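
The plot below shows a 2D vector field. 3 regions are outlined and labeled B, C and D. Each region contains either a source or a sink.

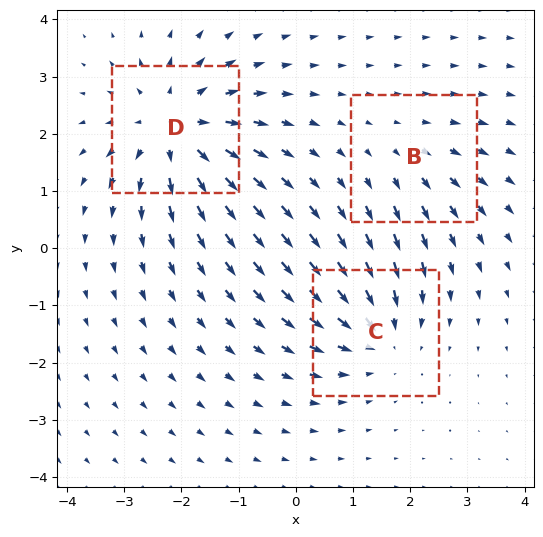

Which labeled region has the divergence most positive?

D

Divergence at each region's feature centre — B: about +2, C: about -3, D: about +5. Region D is most positive.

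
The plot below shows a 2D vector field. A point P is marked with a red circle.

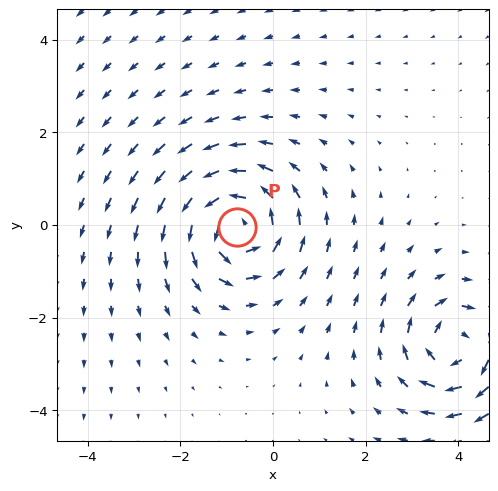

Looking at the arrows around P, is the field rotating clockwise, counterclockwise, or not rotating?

counterclockwise

Near P at (-0.8, -0.0) the arrows circulate counterclockwise. The curl (z-component) there is about +6; positive curl means counterclockwise rotation.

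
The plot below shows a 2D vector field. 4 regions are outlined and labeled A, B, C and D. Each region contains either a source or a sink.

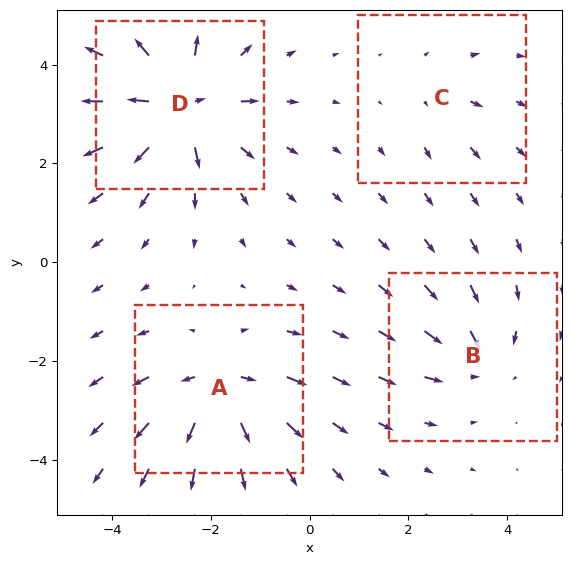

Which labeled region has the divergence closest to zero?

Divergence at each region's feature centre — A: about +6, B: about -4, C: about +2, D: about +8. Region C is closest to zero.

C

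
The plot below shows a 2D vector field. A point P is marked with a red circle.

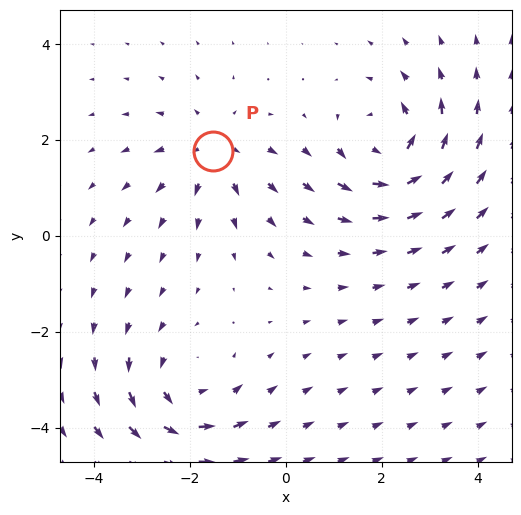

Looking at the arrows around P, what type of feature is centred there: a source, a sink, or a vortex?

At P (-1.5, 1.8) the arrows spread outward. Divergence about +4, curl ≈0 — positive divergence with near-zero curl is a source.

source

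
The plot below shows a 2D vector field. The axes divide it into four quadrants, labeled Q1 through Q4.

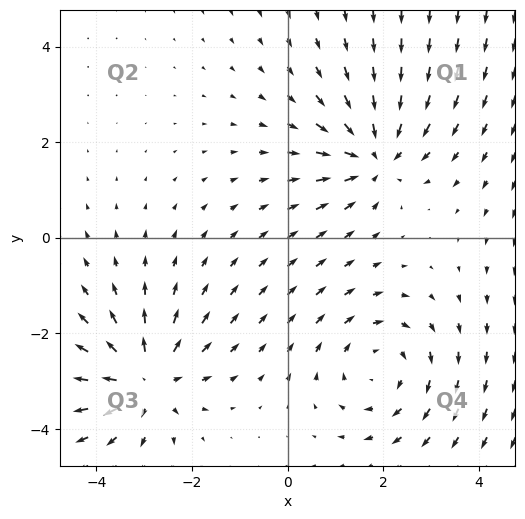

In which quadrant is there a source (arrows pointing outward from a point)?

The source sits at approximately (-3.0, -3.0), which lies in quadrant Q3. The divergence there is about +4, positive as expected for a source.

Q3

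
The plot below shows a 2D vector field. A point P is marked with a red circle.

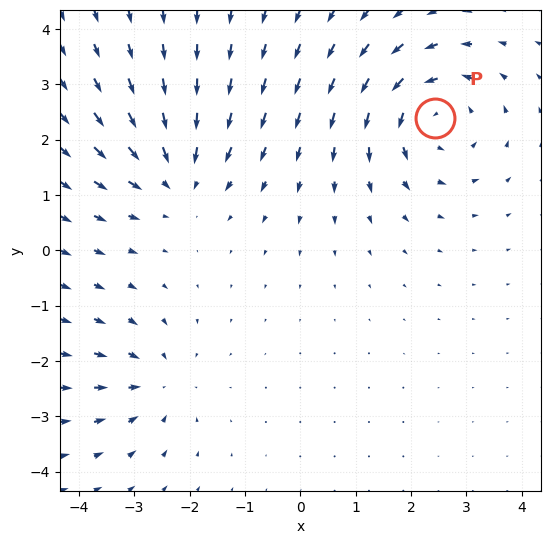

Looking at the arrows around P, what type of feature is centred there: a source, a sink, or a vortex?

At P (2.4, 2.4) the arrows circulate counterclockwise. Divergence ≈0, curl about +4 — near-zero divergence with nonzero curl is a vortex.

vortex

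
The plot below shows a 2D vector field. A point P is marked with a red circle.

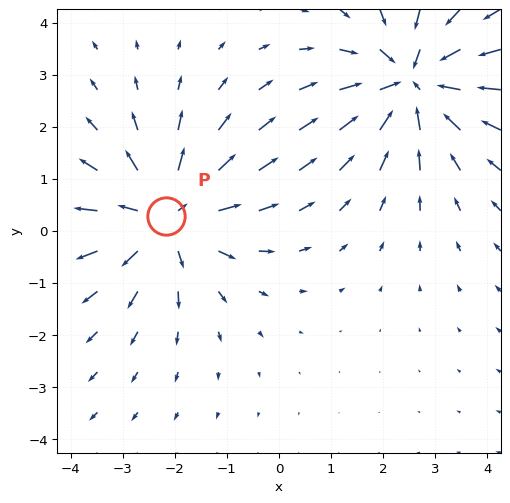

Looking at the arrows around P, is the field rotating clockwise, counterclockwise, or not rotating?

not rotating

Near P at (-2.2, 0.3) the arrows show no circulation. The curl there is ≈0.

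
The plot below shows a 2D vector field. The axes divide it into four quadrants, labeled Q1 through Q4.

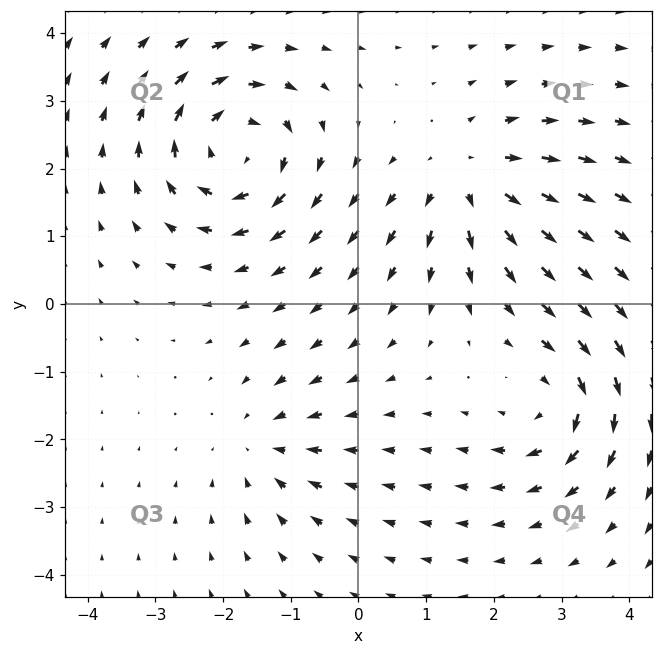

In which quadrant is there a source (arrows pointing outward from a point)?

The source sits at approximately (1.6, 1.8), which lies in quadrant Q1. The divergence there is about +4, positive as expected for a source.

Q1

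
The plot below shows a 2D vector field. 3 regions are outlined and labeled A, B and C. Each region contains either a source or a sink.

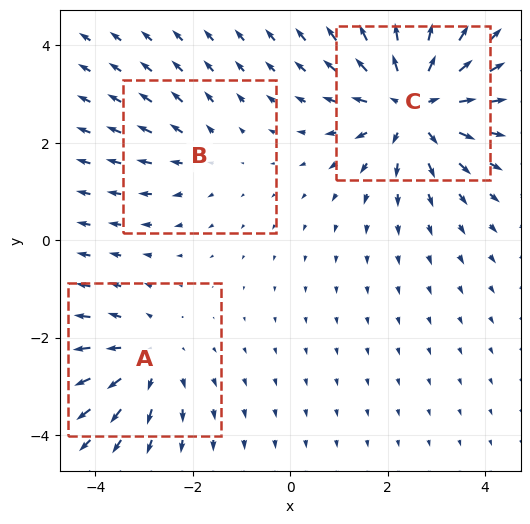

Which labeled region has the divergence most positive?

Divergence at each region's feature centre — A: about +3, B: about +2, C: about +5. Region C is most positive.

C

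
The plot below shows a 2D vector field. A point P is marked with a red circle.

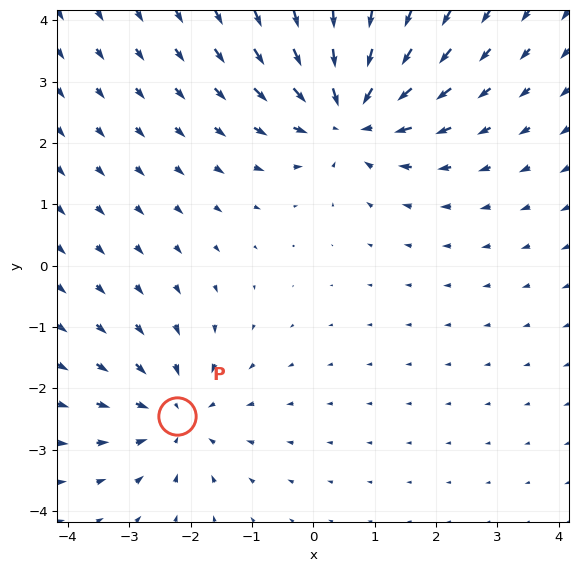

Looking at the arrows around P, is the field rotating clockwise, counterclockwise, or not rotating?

not rotating

Near P at (-2.2, -2.5) the arrows show no circulation. The curl there is ≈0.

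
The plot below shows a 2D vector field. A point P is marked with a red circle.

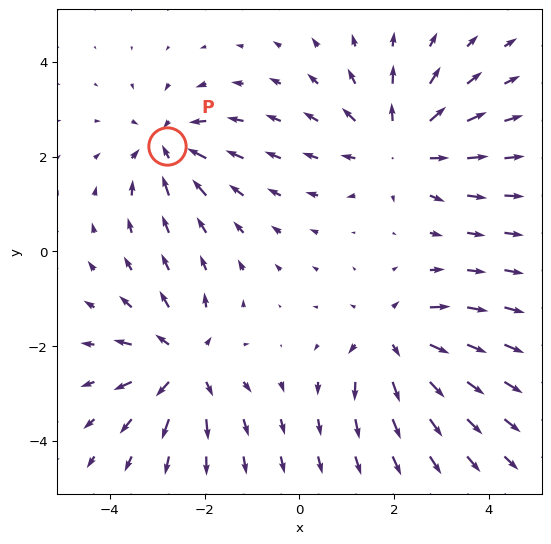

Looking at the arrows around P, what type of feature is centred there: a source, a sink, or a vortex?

At P (-2.8, 2.2) the arrows converge inward. Divergence about -5, curl ≈0 — negative divergence with near-zero curl is a sink.

sink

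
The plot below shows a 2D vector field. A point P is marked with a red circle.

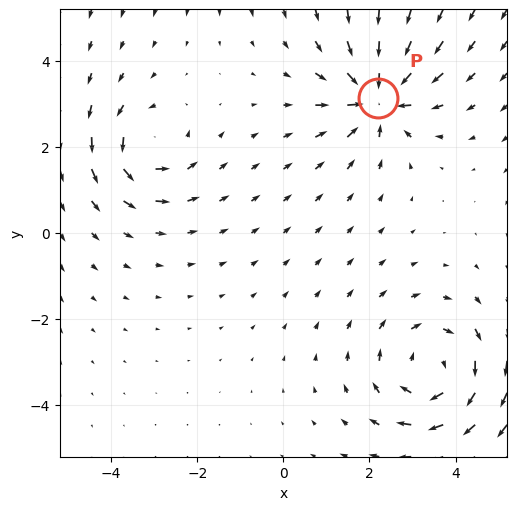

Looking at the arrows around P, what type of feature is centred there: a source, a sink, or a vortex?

At P (2.2, 3.1) the arrows converge inward. Divergence about -5, curl ≈0 — negative divergence with near-zero curl is a sink.

sink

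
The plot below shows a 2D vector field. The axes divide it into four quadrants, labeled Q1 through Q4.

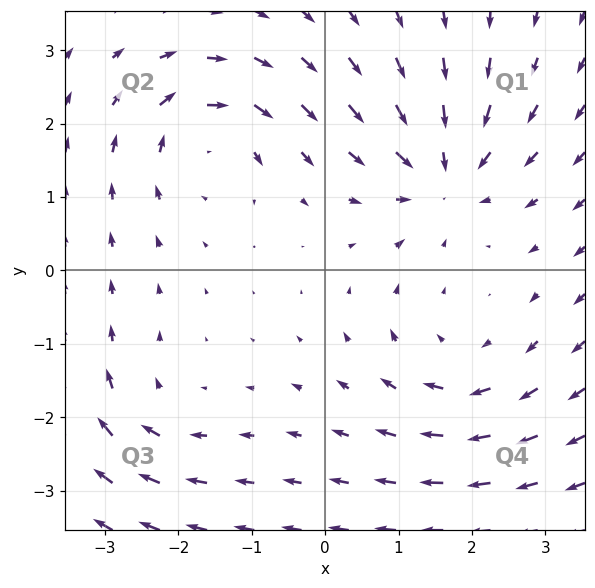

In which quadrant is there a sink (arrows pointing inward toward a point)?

The sink sits at approximately (1.6, 1.3), which lies in quadrant Q1. The divergence there is about -5, negative as expected for a sink.

Q1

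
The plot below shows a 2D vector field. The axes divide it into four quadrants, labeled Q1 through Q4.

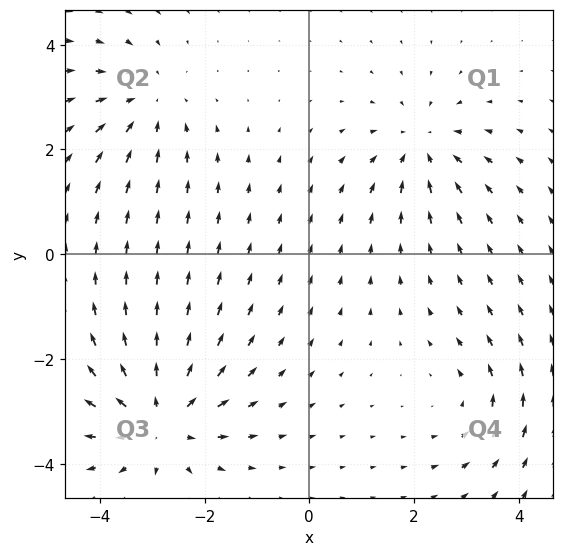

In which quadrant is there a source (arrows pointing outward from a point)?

Q3

The source sits at approximately (-2.8, -3.2), which lies in quadrant Q3. The divergence there is about +5, positive as expected for a source.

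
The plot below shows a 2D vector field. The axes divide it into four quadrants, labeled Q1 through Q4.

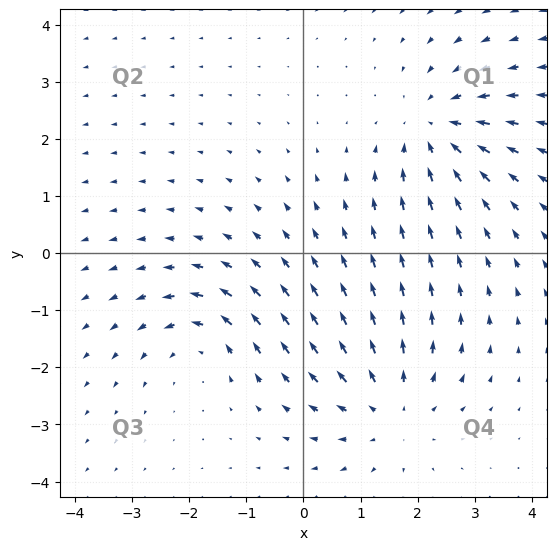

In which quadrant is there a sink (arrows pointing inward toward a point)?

The sink sits at approximately (2.3, 2.2), which lies in quadrant Q1. The divergence there is about -4, negative as expected for a sink.

Q1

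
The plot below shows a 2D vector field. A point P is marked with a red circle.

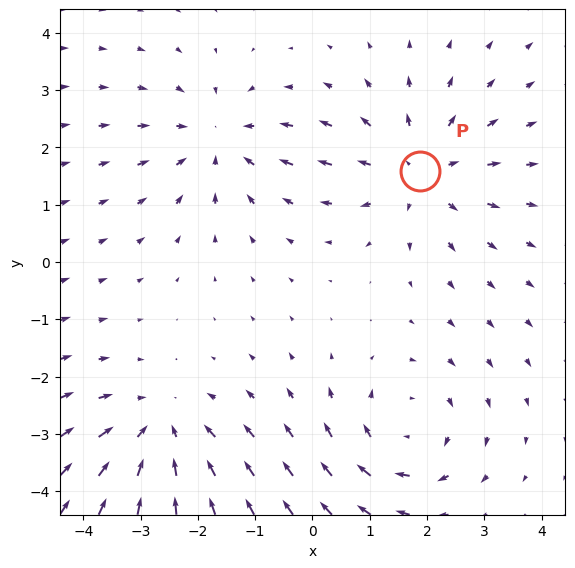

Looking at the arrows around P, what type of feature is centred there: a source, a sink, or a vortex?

At P (1.9, 1.6) the arrows spread outward. Divergence about +3, curl ≈0 — positive divergence with near-zero curl is a source.

source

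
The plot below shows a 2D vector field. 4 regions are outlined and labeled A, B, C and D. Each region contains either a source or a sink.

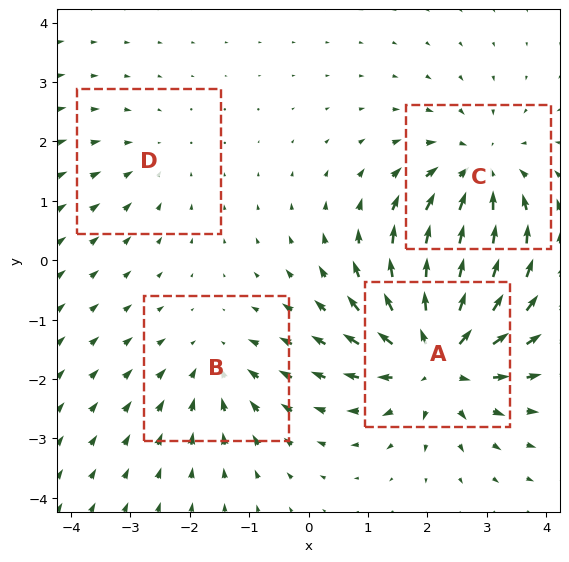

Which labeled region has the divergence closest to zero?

Divergence at each region's feature centre — A: about +7, B: about -3, C: about -5, D: about -2. Region D is closest to zero.

D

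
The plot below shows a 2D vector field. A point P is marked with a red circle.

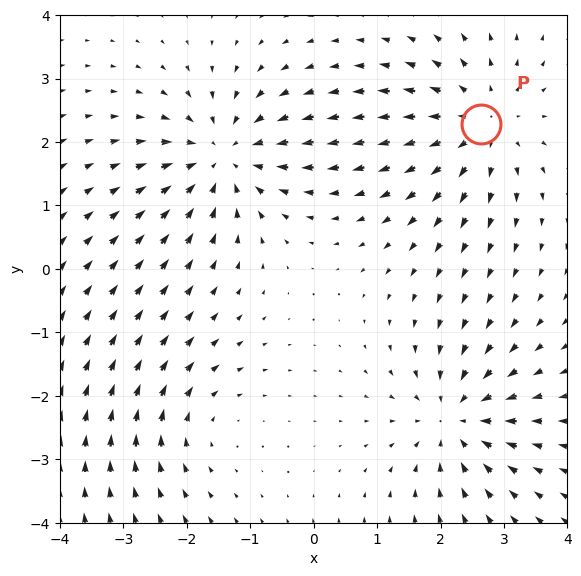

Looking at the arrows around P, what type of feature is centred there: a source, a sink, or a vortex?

At P (2.6, 2.3) the arrows spread outward. Divergence about +4, curl ≈0 — positive divergence with near-zero curl is a source.

source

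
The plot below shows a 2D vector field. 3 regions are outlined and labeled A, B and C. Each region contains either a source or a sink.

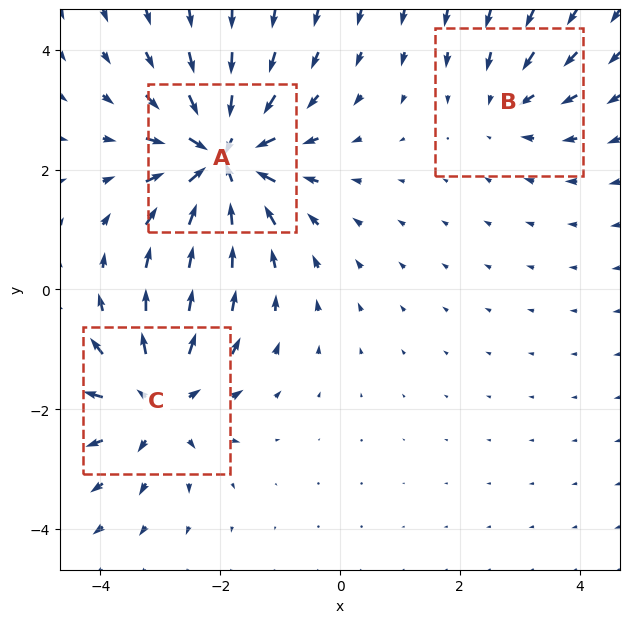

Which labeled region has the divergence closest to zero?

Divergence at each region's feature centre — A: about -5, B: about -2, C: about +4. Region B is closest to zero.

B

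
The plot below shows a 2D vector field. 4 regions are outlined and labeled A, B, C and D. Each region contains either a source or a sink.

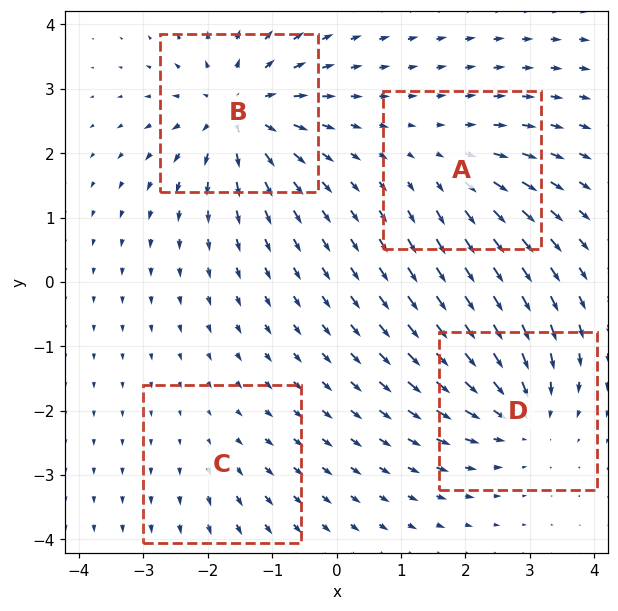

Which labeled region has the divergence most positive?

B

Divergence at each region's feature centre — A: about +4, B: about +7, C: about +2, D: about -6. Region B is most positive.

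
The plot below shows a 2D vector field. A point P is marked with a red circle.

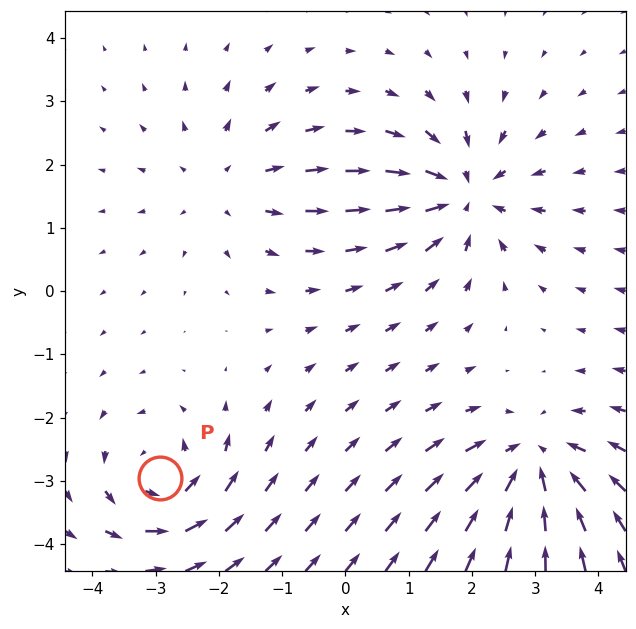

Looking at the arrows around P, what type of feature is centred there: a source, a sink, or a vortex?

vortex

At P (-2.9, -3.0) the arrows circulate counterclockwise. Divergence ≈0, curl about +5 — near-zero divergence with nonzero curl is a vortex.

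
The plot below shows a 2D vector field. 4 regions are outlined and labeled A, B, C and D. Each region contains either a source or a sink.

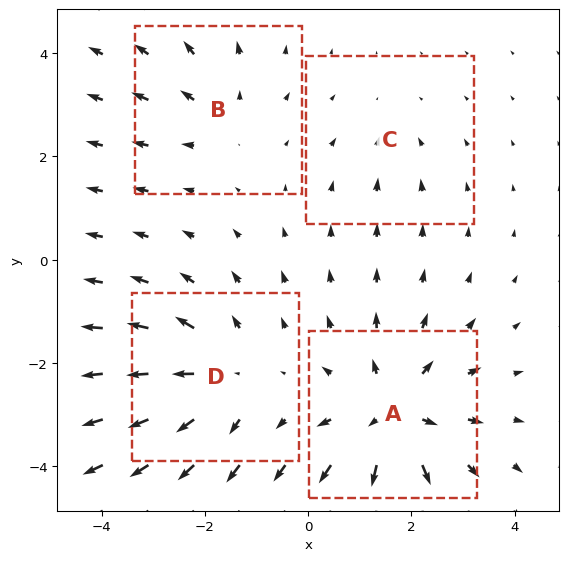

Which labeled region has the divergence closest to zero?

Divergence at each region's feature centre — A: about +6, B: about +3, C: about -2, D: about +4. Region C is closest to zero.

C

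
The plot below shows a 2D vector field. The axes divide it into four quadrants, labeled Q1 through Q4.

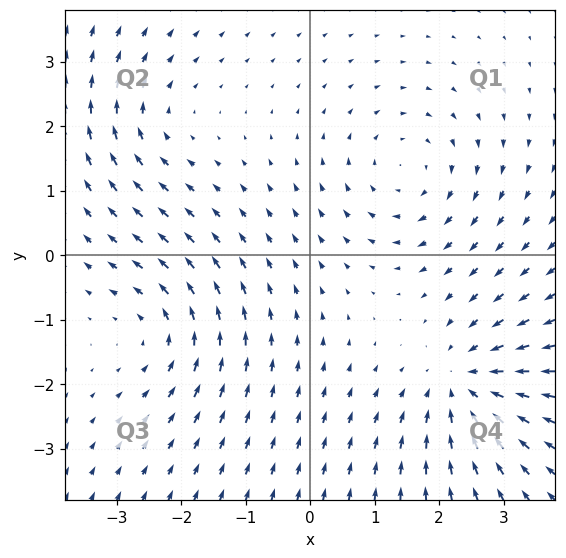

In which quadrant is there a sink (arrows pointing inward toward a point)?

The sink sits at approximately (2.4, -2.0), which lies in quadrant Q4. The divergence there is about -5, negative as expected for a sink.

Q4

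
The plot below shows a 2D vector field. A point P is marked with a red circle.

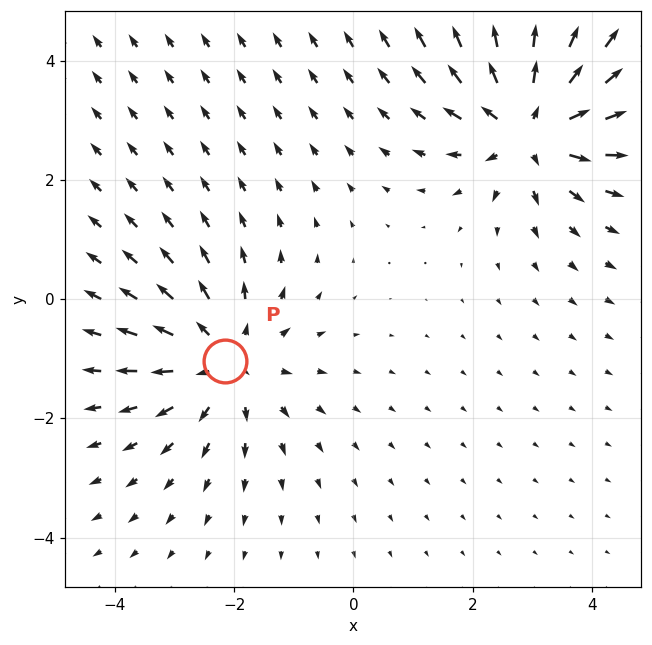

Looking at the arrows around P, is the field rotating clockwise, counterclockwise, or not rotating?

Near P at (-2.2, -1.0) the arrows show no circulation. The curl there is ≈0.

not rotating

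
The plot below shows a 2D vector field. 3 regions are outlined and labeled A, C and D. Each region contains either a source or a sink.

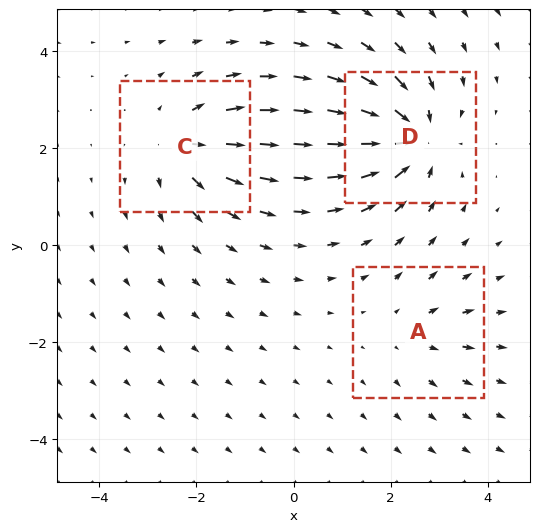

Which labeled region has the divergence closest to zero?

A

Divergence at each region's feature centre — A: about +2, C: about +4, D: about -6. Region A is closest to zero.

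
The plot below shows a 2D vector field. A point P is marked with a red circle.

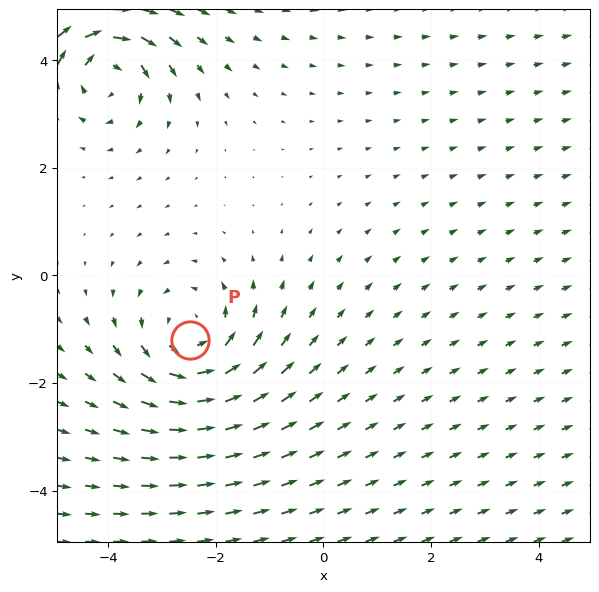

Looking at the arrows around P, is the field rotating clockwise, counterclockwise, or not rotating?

Near P at (-2.5, -1.2) the arrows circulate counterclockwise. The curl (z-component) there is about +3; positive curl means counterclockwise rotation.

counterclockwise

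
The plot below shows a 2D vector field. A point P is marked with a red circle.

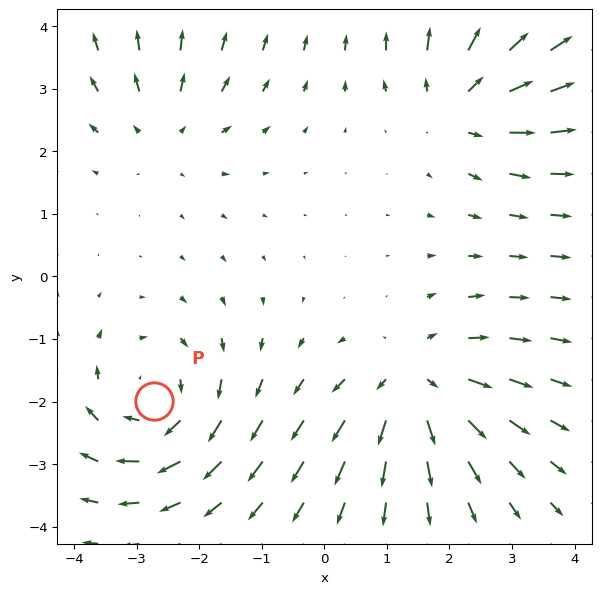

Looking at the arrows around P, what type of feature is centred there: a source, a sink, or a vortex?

At P (-2.7, -2.0) the arrows circulate clockwise. Divergence ≈0, curl about -4 — near-zero divergence with nonzero curl is a vortex.

vortex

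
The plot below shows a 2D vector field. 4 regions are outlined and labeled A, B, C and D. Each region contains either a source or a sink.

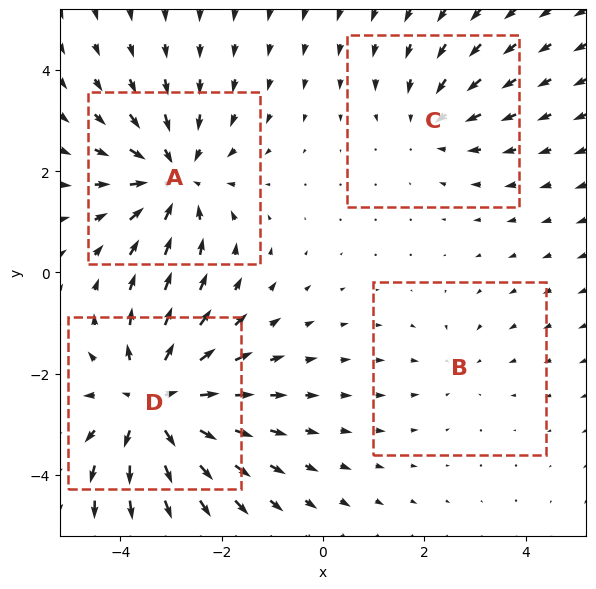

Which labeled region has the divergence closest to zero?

B

Divergence at each region's feature centre — A: about -5, B: about -2, C: about -3, D: about +6. Region B is closest to zero.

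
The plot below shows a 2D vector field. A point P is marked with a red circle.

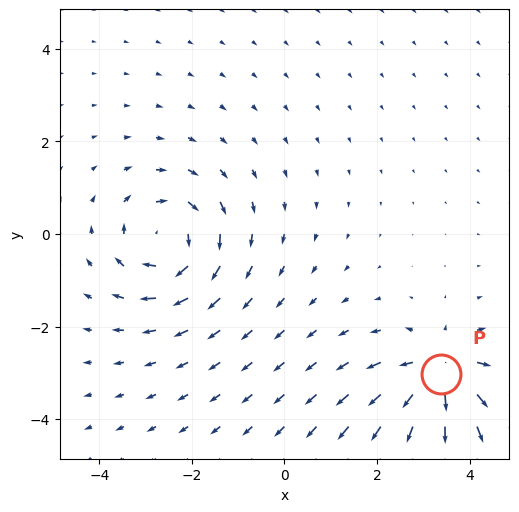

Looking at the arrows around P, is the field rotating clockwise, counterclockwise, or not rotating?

not rotating

Near P at (3.4, -3.0) the arrows show no circulation. The curl there is ≈0.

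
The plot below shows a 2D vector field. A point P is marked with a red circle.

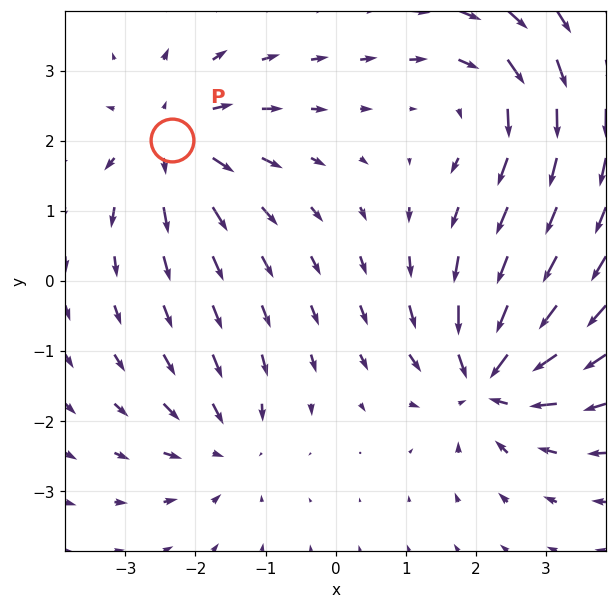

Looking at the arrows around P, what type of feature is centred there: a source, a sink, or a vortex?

source

At P (-2.3, 2.0) the arrows spread outward. Divergence about +5, curl ≈0 — positive divergence with near-zero curl is a source.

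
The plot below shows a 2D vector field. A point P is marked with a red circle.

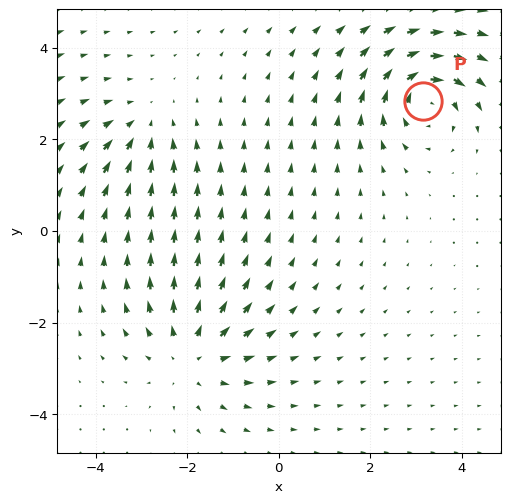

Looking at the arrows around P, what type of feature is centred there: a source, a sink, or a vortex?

vortex

At P (3.1, 2.8) the arrows circulate clockwise. Divergence ≈0, curl about -6 — near-zero divergence with nonzero curl is a vortex.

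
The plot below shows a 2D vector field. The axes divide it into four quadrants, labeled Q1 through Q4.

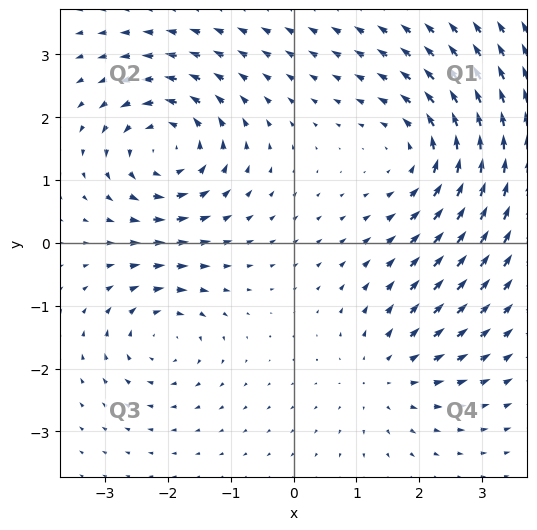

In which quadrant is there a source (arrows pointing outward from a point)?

Q4

The source sits at approximately (1.5, -2.1), which lies in quadrant Q4. The divergence there is about +3, positive as expected for a source.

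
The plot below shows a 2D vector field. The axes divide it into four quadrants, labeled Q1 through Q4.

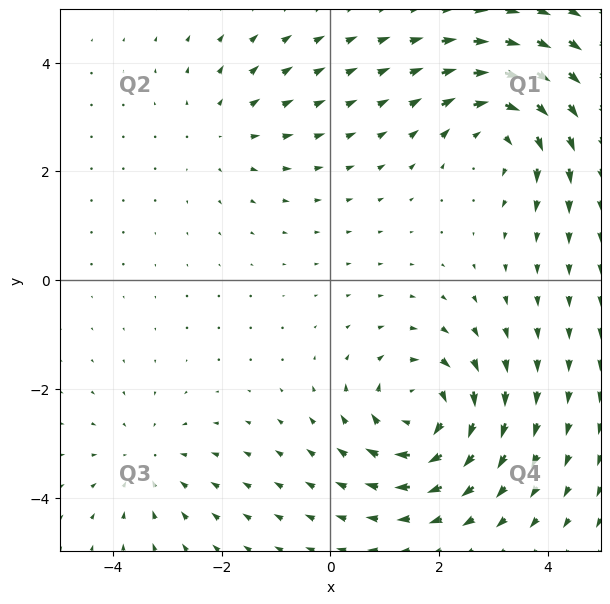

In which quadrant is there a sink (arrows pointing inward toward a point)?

The sink sits at approximately (-3.4, -3.4), which lies in quadrant Q3. The divergence there is about -2, negative as expected for a sink.

Q3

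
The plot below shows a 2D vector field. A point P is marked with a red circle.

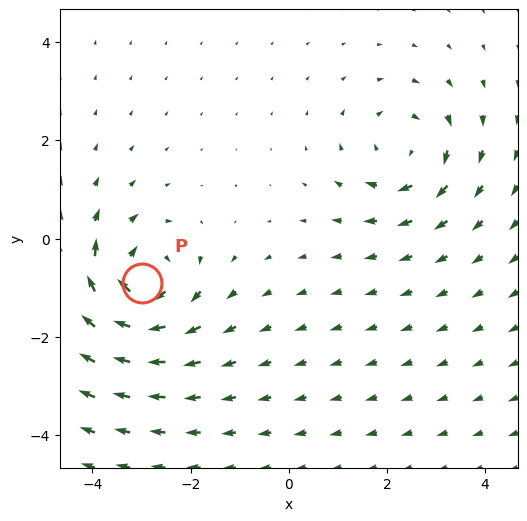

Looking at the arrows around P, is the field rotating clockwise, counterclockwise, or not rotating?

clockwise

Near P at (-3.0, -0.9) the arrows circulate clockwise. The curl (z-component) there is about -5; negative curl means clockwise rotation.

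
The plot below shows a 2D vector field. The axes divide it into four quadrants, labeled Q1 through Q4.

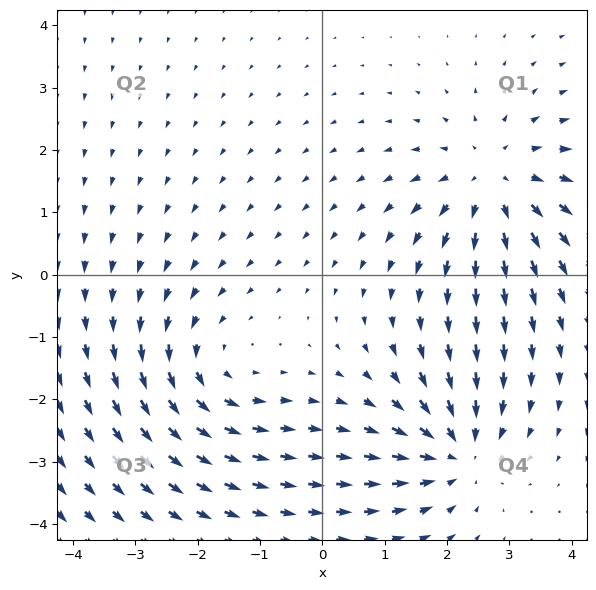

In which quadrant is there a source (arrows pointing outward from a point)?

The source sits at approximately (2.8, 1.5), which lies in quadrant Q1. The divergence there is about +4, positive as expected for a source.

Q1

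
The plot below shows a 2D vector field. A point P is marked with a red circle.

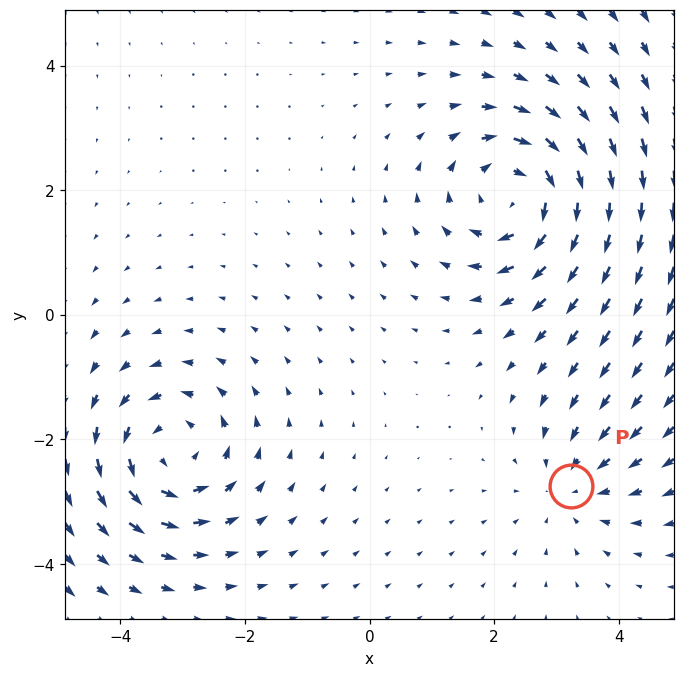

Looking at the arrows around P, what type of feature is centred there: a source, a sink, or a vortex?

sink

At P (3.2, -2.7) the arrows converge inward. Divergence about -3, curl ≈0 — negative divergence with near-zero curl is a sink.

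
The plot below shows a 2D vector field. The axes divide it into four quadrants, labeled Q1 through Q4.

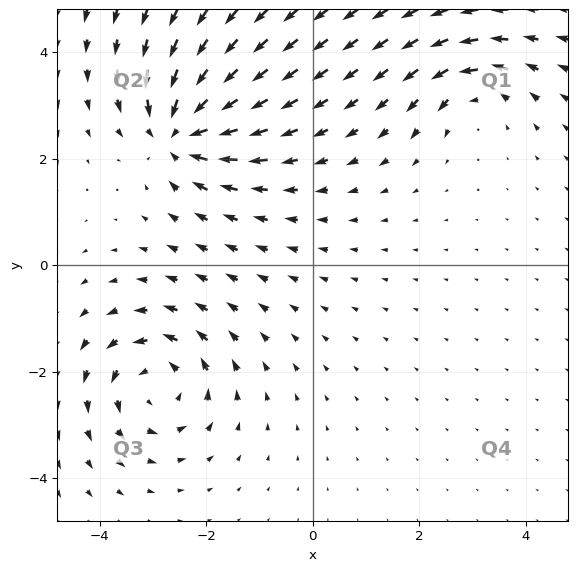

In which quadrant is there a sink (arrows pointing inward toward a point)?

The sink sits at approximately (-2.5, 2.5), which lies in quadrant Q2. The divergence there is about -6, negative as expected for a sink.

Q2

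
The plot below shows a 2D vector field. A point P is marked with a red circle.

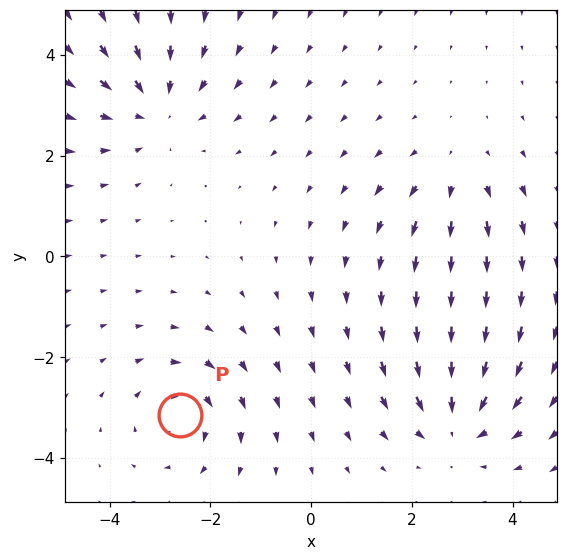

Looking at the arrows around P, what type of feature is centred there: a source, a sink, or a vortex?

vortex

At P (-2.6, -3.1) the arrows circulate clockwise. Divergence ≈0, curl about -4 — near-zero divergence with nonzero curl is a vortex.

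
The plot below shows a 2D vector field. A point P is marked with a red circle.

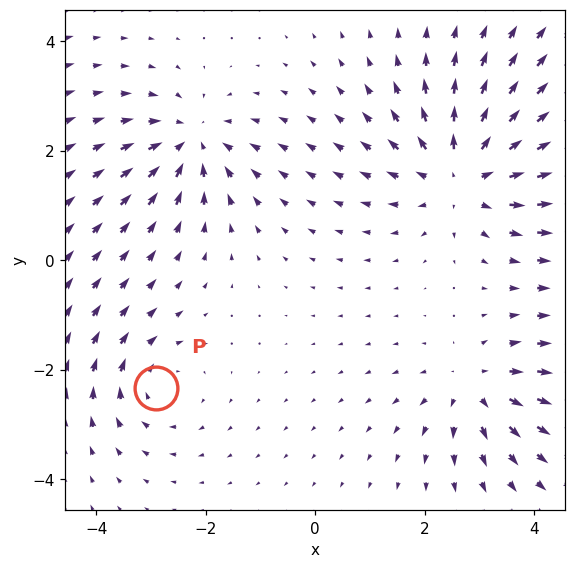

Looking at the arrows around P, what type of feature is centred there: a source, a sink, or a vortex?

At P (-2.9, -2.3) the arrows circulate clockwise. Divergence ≈0, curl about -3 — near-zero divergence with nonzero curl is a vortex.

vortex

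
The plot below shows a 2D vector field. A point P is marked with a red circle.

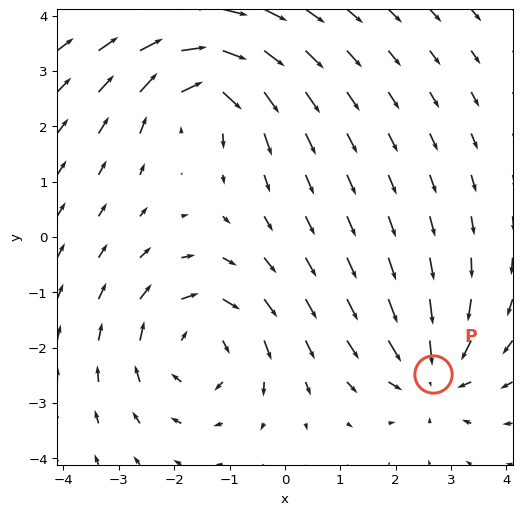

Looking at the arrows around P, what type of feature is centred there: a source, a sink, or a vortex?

At P (2.7, -2.5) the arrows converge inward. Divergence about -4, curl ≈0 — negative divergence with near-zero curl is a sink.

sink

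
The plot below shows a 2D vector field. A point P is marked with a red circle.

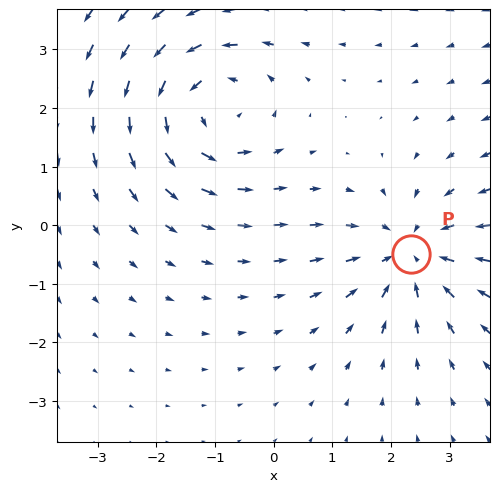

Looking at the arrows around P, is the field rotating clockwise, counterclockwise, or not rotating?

not rotating

Near P at (2.3, -0.5) the arrows show no circulation. The curl there is ≈0.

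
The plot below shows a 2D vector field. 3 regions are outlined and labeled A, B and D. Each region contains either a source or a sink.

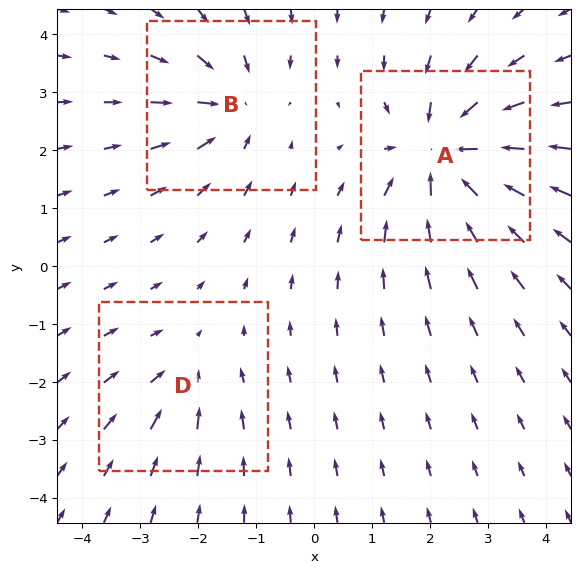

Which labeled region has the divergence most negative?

A

Divergence at each region's feature centre — A: about -5, B: about -3, D: about -2. Region A is most negative.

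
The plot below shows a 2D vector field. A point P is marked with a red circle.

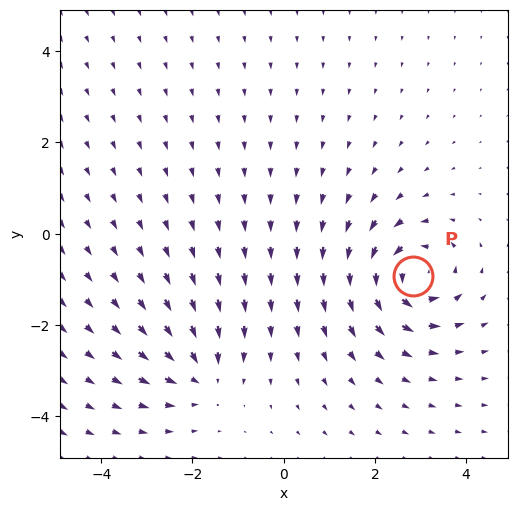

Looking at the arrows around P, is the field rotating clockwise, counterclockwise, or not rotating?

Near P at (2.8, -0.9) the arrows circulate counterclockwise. The curl (z-component) there is about +6; positive curl means counterclockwise rotation.

counterclockwise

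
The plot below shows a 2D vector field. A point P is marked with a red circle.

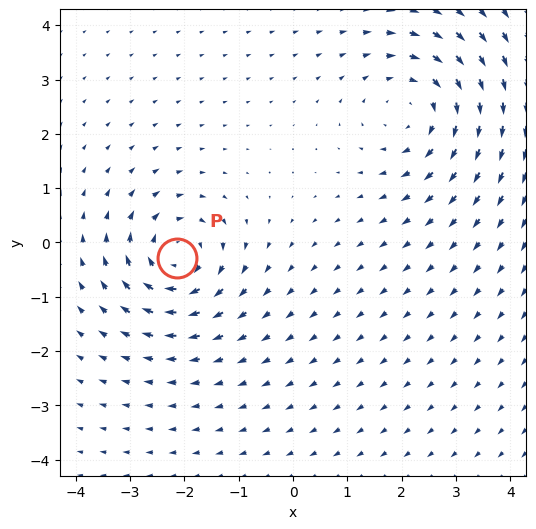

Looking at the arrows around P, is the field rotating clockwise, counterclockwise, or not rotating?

clockwise

Near P at (-2.1, -0.3) the arrows circulate clockwise. The curl (z-component) there is about -5; negative curl means clockwise rotation.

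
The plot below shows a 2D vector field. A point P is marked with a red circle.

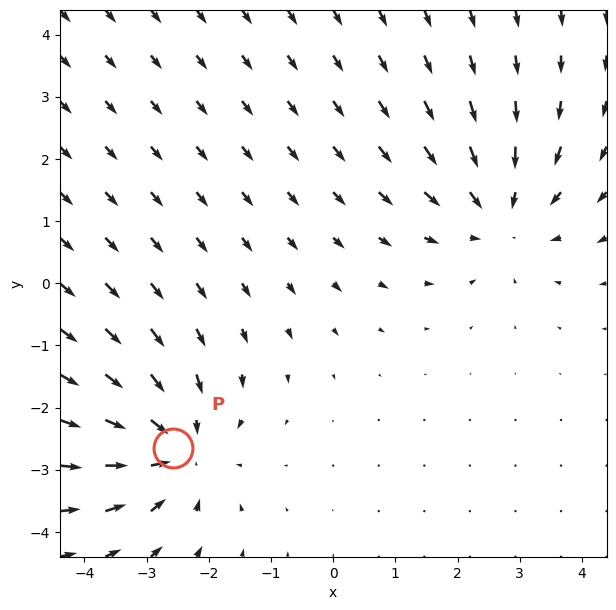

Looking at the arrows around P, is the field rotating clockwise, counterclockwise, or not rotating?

Near P at (-2.6, -2.7) the arrows show no circulation. The curl there is ≈0.

not rotating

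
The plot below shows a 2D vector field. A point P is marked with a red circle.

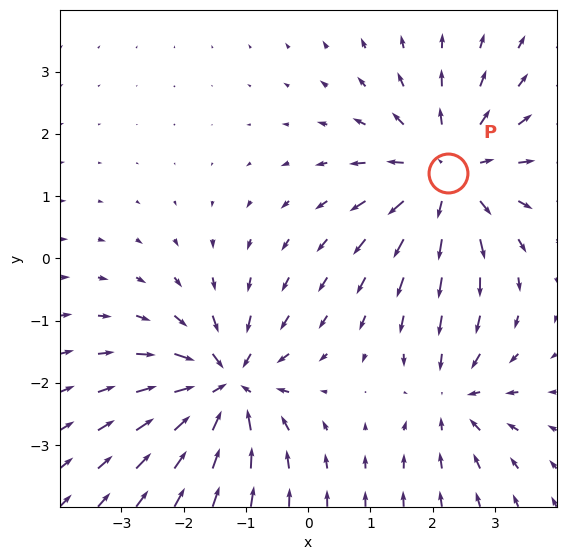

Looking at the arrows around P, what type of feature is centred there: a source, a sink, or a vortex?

source

At P (2.3, 1.4) the arrows spread outward. Divergence about +5, curl ≈0 — positive divergence with near-zero curl is a source.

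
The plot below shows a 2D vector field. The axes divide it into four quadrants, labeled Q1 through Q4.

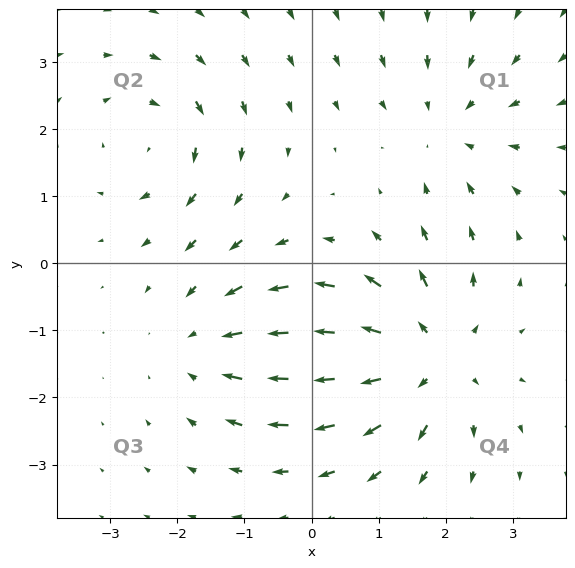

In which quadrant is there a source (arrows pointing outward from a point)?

The source sits at approximately (1.7, -1.4), which lies in quadrant Q4. The divergence there is about +5, positive as expected for a source.

Q4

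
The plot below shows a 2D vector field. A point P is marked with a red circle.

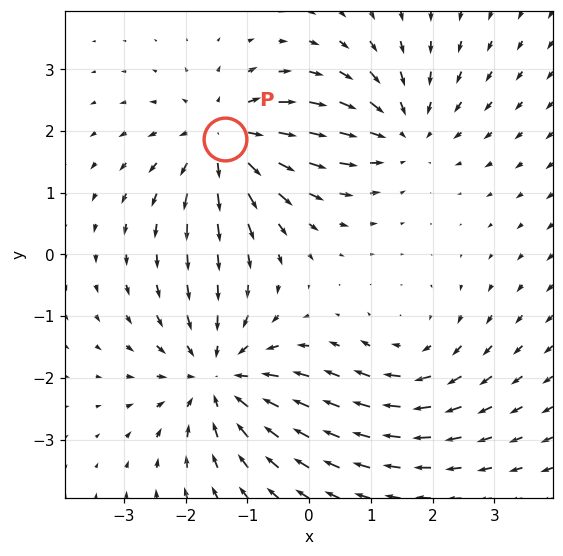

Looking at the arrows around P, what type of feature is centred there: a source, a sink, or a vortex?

source

At P (-1.4, 1.9) the arrows spread outward. Divergence about +5, curl ≈0 — positive divergence with near-zero curl is a source.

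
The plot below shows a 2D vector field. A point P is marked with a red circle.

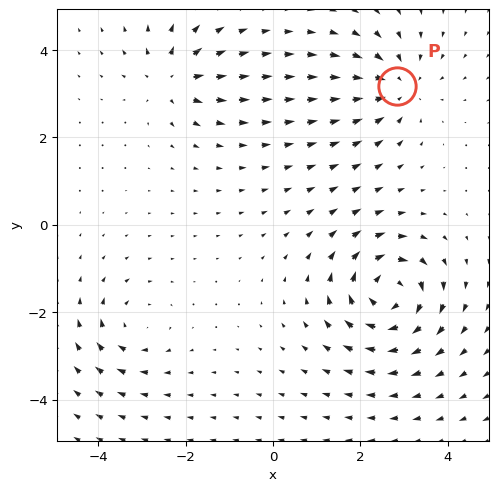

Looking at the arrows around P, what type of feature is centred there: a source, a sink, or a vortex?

sink

At P (2.8, 3.2) the arrows converge inward. Divergence about -4, curl ≈0 — negative divergence with near-zero curl is a sink.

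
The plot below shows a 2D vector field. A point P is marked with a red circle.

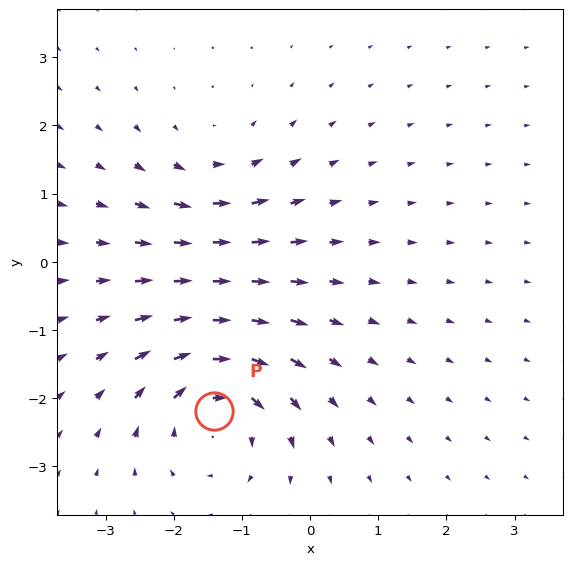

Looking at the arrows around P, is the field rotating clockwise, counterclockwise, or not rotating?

Near P at (-1.4, -2.2) the arrows circulate clockwise. The curl (z-component) there is about -4; negative curl means clockwise rotation.

clockwise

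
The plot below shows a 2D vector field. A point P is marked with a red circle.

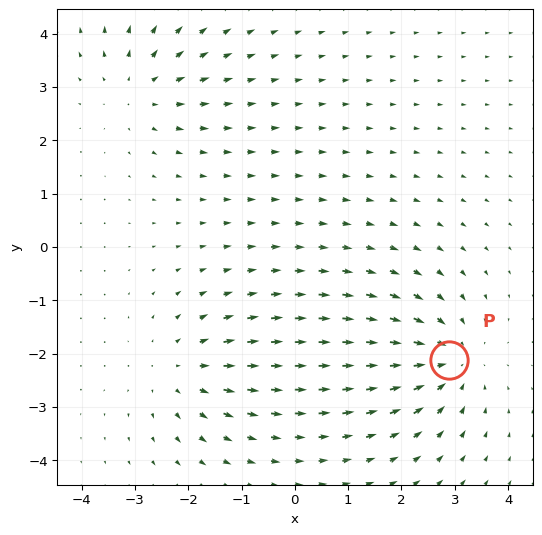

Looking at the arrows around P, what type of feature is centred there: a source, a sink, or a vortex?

At P (2.9, -2.1) the arrows converge inward. Divergence about -4, curl ≈0 — negative divergence with near-zero curl is a sink.

sink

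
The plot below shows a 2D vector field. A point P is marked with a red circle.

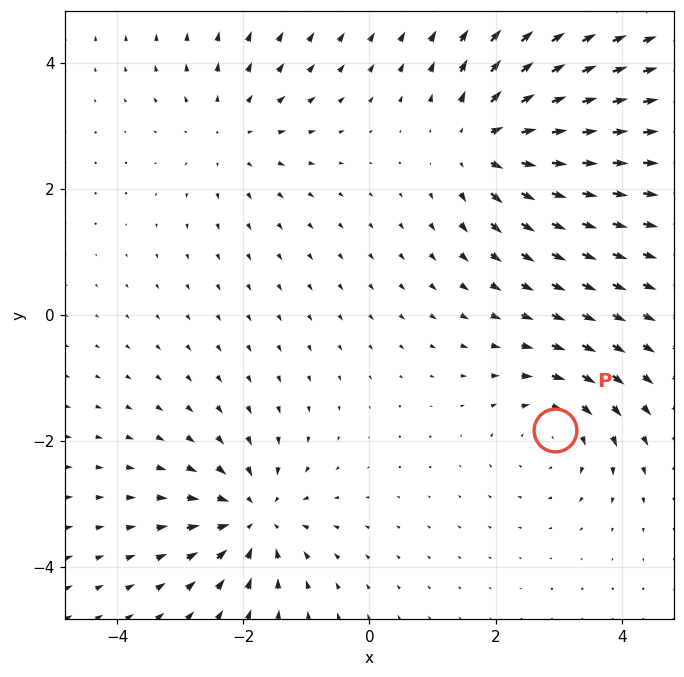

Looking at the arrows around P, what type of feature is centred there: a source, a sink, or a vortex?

At P (2.9, -1.8) the arrows circulate clockwise. Divergence ≈0, curl about -3 — near-zero divergence with nonzero curl is a vortex.

vortex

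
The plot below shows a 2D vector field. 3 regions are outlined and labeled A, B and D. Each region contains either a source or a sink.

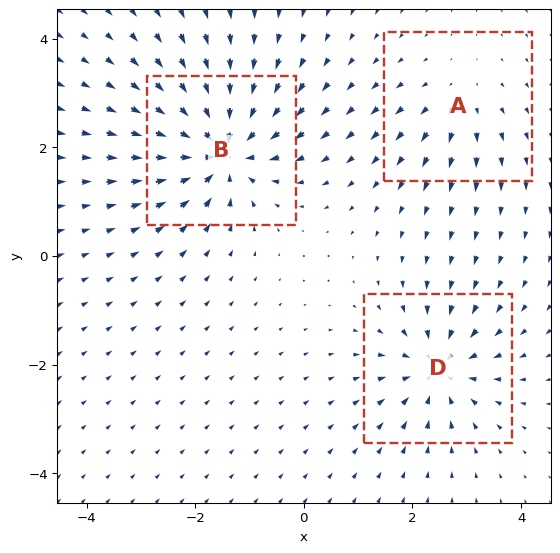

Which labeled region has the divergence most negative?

Divergence at each region's feature centre — A: about +2, B: about -6, D: about -4. Region B is most negative.

B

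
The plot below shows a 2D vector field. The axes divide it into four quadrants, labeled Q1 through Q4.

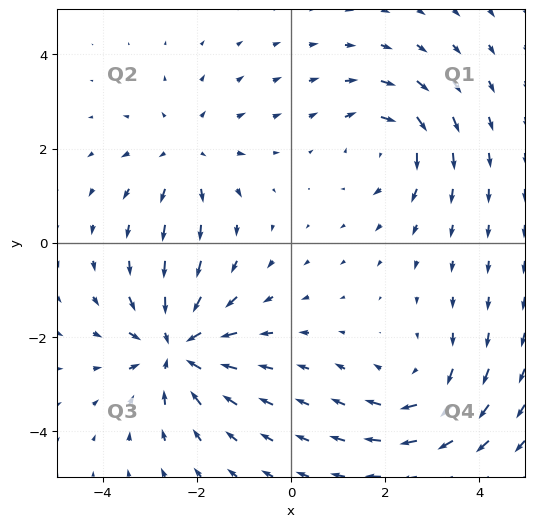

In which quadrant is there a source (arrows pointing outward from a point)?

Q2

The source sits at approximately (-2.2, 1.9), which lies in quadrant Q2. The divergence there is about +2, positive as expected for a source.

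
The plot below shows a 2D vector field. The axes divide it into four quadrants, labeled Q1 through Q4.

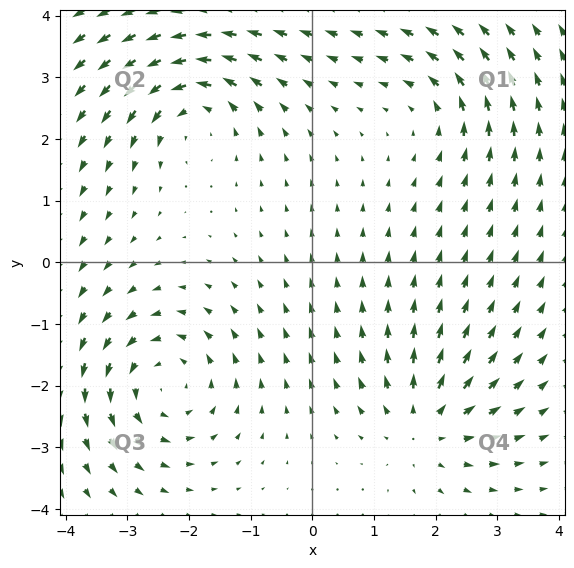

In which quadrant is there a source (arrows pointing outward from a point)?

The source sits at approximately (1.8, -2.6), which lies in quadrant Q4. The divergence there is about +4, positive as expected for a source.

Q4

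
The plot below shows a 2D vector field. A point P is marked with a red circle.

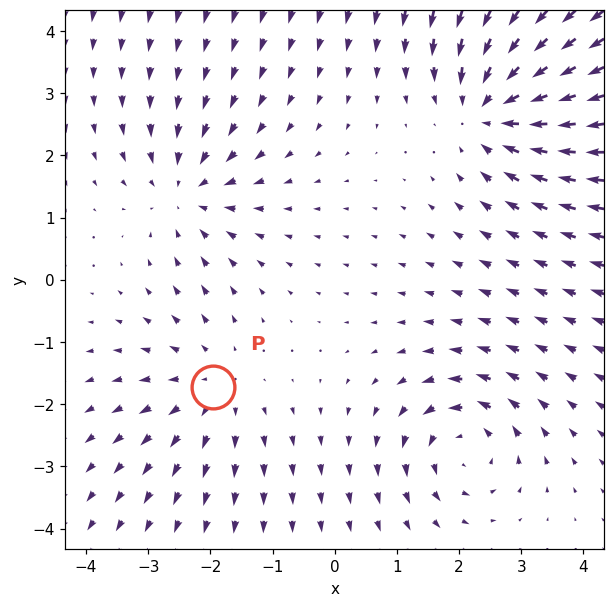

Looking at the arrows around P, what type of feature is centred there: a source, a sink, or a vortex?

At P (-2.0, -1.7) the arrows spread outward. Divergence about +2, curl ≈0 — positive divergence with near-zero curl is a source.

source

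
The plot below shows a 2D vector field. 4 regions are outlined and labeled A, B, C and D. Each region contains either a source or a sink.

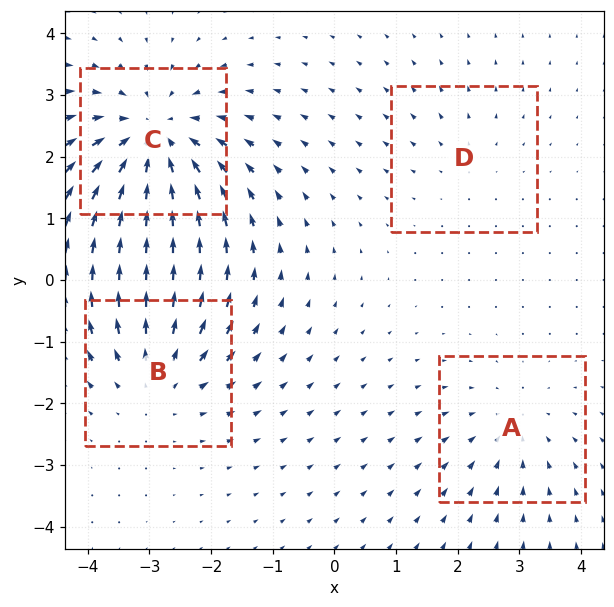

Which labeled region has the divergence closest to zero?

D

Divergence at each region's feature centre — A: about -3, B: about +4, C: about -7, D: about +2. Region D is closest to zero.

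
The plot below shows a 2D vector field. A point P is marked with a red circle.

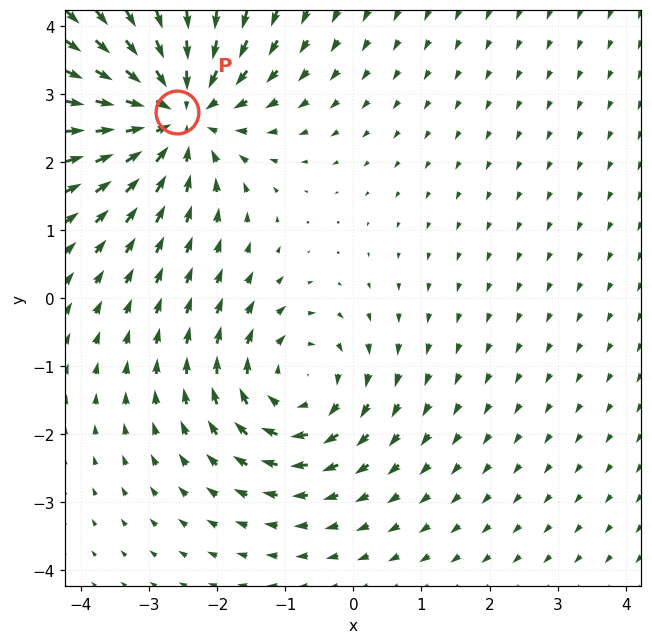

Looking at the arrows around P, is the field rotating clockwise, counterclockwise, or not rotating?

Near P at (-2.6, 2.7) the arrows show no circulation. The curl there is ≈0.

not rotating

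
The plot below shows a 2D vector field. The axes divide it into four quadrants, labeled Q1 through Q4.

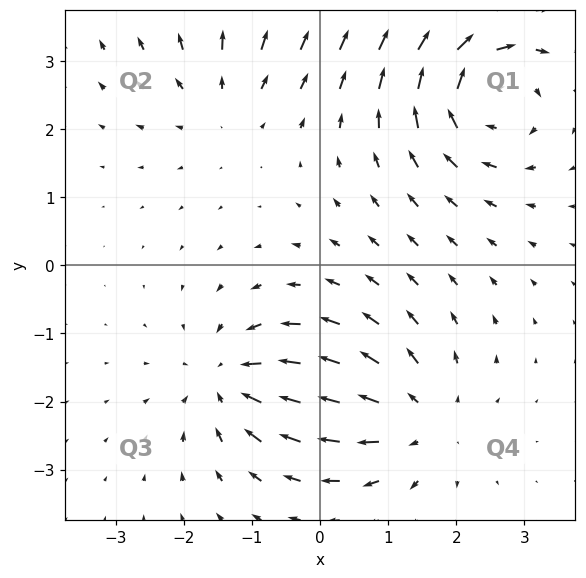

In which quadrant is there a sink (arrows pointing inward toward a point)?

Q3

The sink sits at approximately (-1.3, -1.7), which lies in quadrant Q3. The divergence there is about -5, negative as expected for a sink.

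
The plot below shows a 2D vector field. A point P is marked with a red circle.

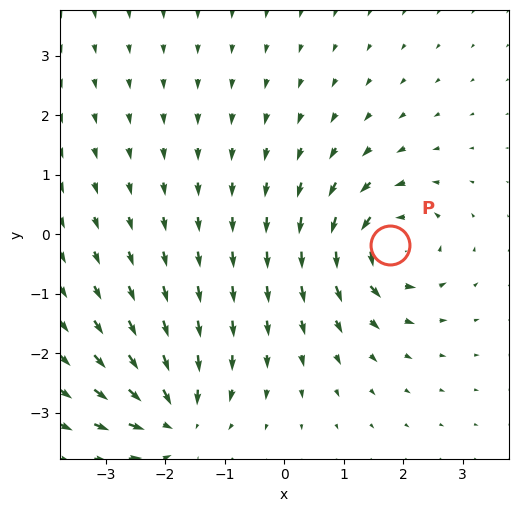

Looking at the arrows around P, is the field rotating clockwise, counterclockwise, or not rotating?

counterclockwise

Near P at (1.8, -0.2) the arrows circulate counterclockwise. The curl (z-component) there is about +4; positive curl means counterclockwise rotation.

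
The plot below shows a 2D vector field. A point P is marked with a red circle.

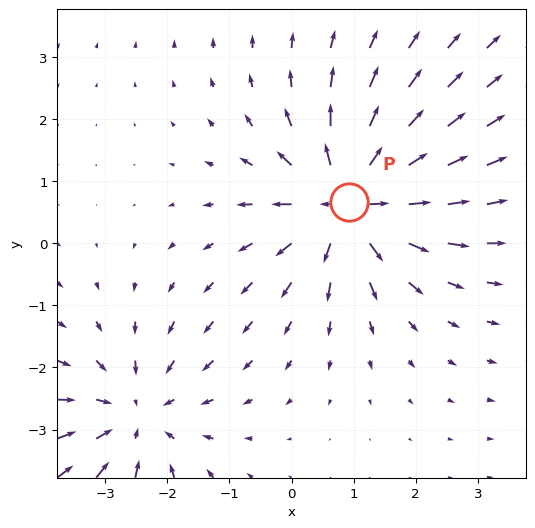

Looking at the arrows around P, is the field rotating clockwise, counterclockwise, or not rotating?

Near P at (0.9, 0.7) the arrows show no circulation. The curl there is ≈0.

not rotating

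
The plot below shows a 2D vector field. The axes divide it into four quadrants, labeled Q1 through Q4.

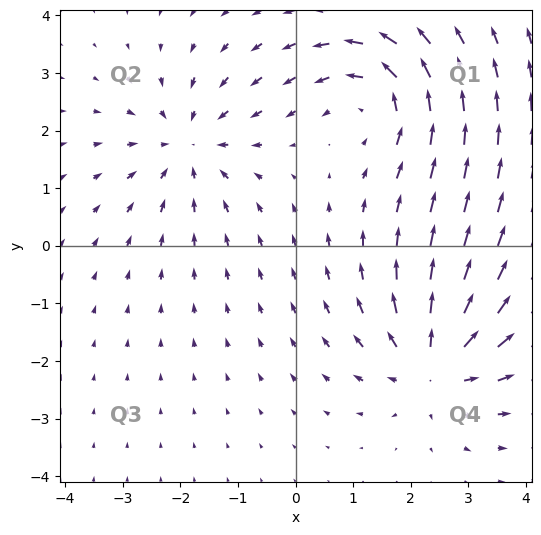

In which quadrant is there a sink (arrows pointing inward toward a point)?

Q2

The sink sits at approximately (-1.9, 1.7), which lies in quadrant Q2. The divergence there is about -4, negative as expected for a sink.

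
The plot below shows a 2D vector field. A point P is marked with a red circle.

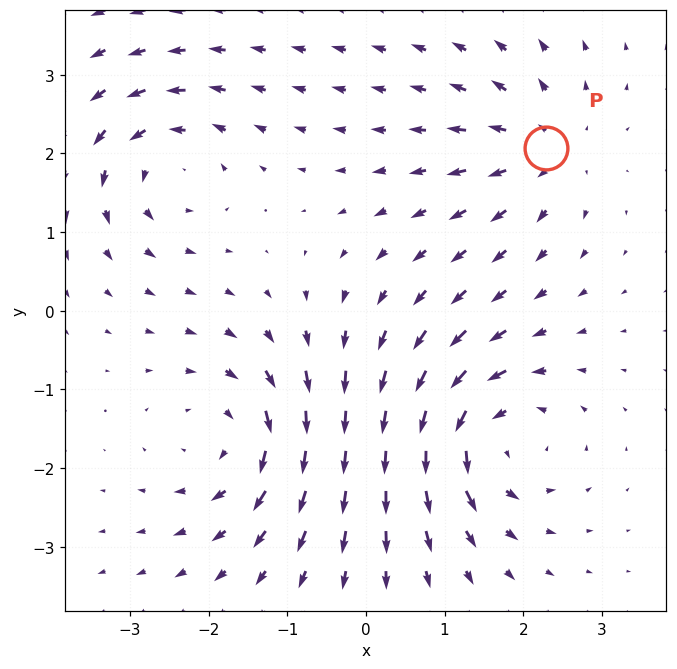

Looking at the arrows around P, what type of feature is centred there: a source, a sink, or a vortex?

source

At P (2.3, 2.1) the arrows spread outward. Divergence about +3, curl ≈0 — positive divergence with near-zero curl is a source.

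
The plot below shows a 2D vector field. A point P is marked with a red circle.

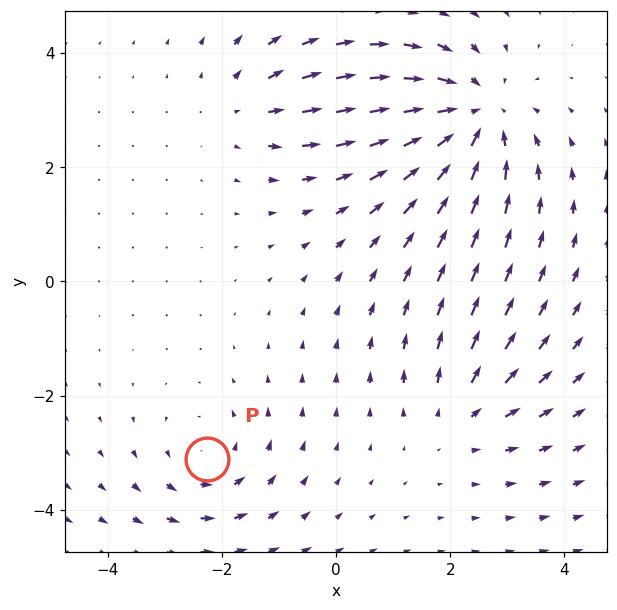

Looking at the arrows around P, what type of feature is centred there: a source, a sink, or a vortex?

At P (-2.3, -3.1) the arrows circulate counterclockwise. Divergence ≈0, curl about +3 — near-zero divergence with nonzero curl is a vortex.

vortex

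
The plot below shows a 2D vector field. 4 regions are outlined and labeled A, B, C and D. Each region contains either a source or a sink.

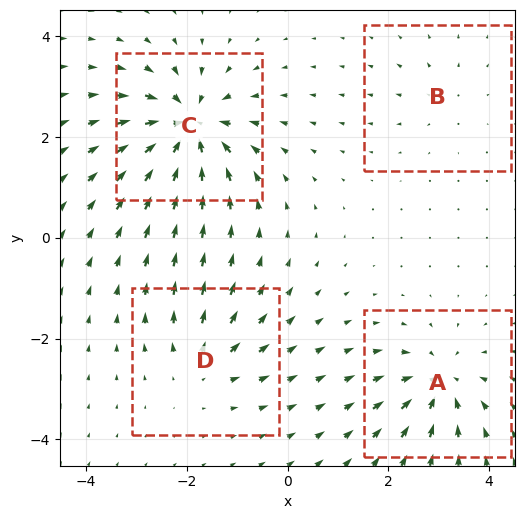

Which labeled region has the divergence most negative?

C

Divergence at each region's feature centre — A: about -6, B: about +2, C: about -8, D: about +4. Region C is most negative.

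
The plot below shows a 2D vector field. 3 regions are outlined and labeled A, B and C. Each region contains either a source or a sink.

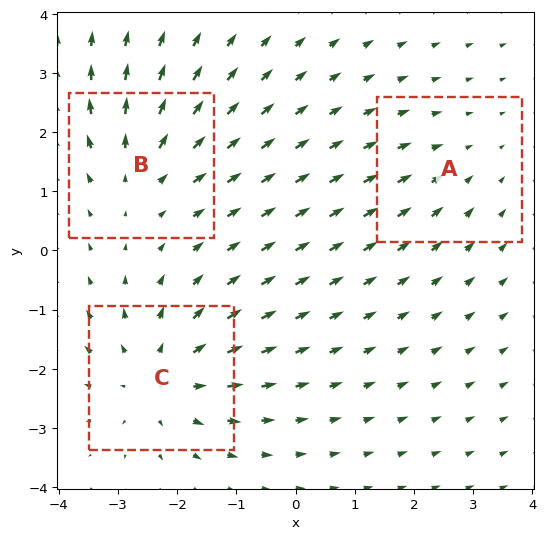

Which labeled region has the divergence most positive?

C

Divergence at each region's feature centre — A: about -2, B: about +3, C: about +4. Region C is most positive.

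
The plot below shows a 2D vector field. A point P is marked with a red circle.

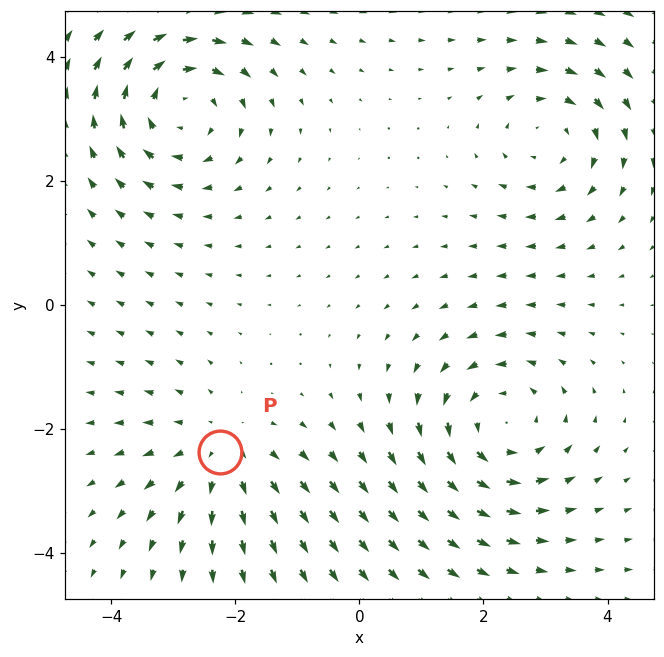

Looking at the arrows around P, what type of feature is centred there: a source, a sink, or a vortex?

At P (-2.2, -2.4) the arrows spread outward. Divergence about +3, curl ≈0 — positive divergence with near-zero curl is a source.

source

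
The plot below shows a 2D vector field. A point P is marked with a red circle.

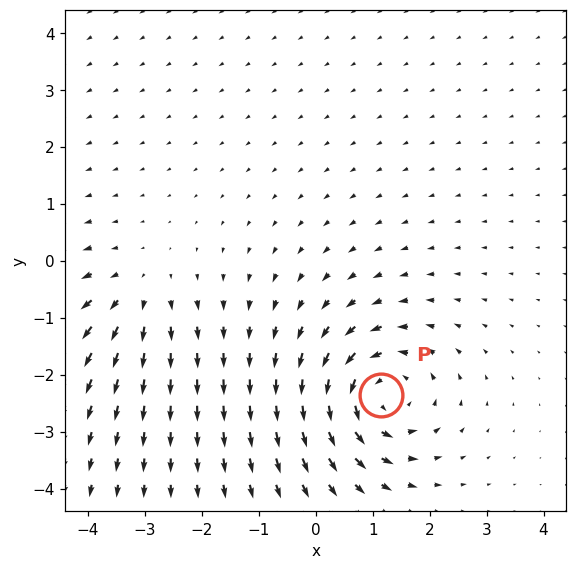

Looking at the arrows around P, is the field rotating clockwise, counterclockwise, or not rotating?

counterclockwise

Near P at (1.1, -2.4) the arrows circulate counterclockwise. The curl (z-component) there is about +5; positive curl means counterclockwise rotation.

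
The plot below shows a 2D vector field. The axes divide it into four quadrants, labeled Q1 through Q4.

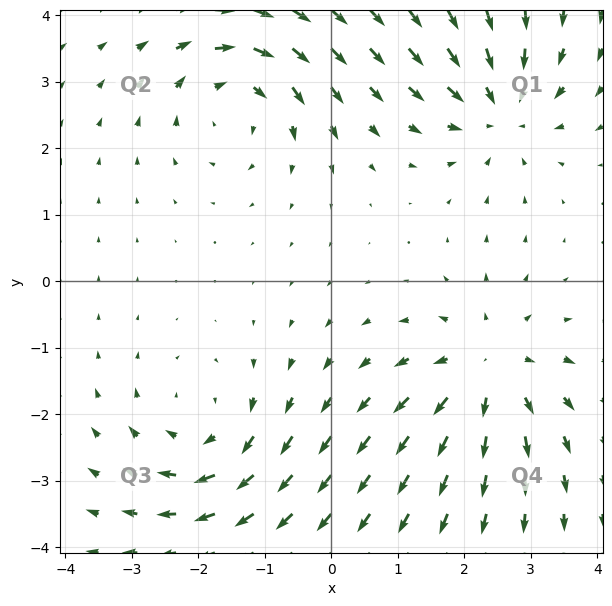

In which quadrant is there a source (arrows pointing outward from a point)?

The source sits at approximately (2.4, -1.3), which lies in quadrant Q4. The divergence there is about +4, positive as expected for a source.

Q4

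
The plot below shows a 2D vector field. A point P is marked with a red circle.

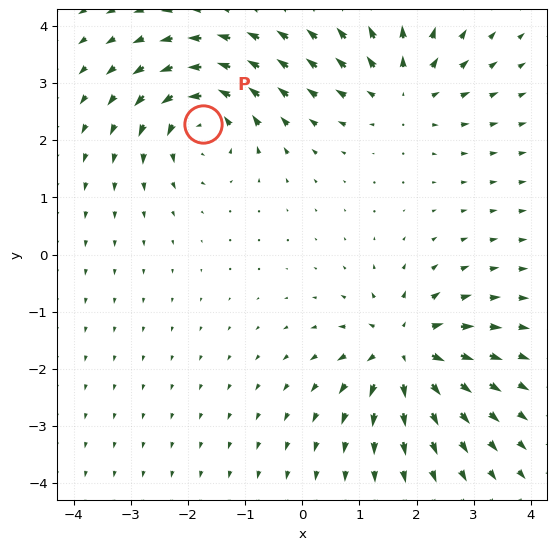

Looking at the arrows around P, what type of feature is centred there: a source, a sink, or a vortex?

At P (-1.7, 2.3) the arrows circulate counterclockwise. Divergence ≈0, curl about +6 — near-zero divergence with nonzero curl is a vortex.

vortex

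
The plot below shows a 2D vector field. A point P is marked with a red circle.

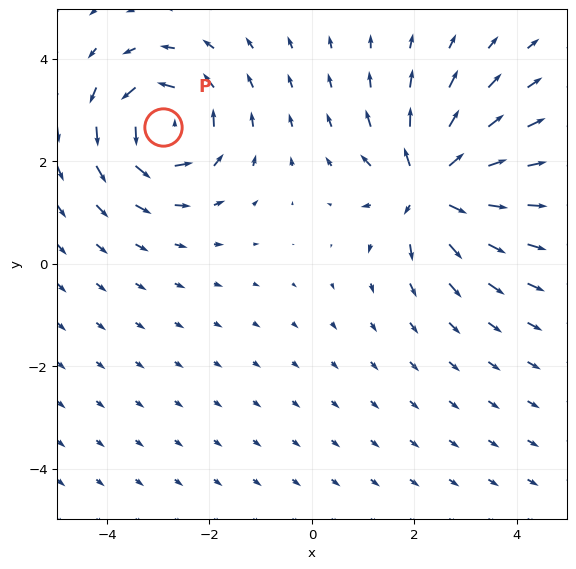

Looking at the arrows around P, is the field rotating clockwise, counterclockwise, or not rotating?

counterclockwise

Near P at (-2.9, 2.7) the arrows circulate counterclockwise. The curl (z-component) there is about +4; positive curl means counterclockwise rotation.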